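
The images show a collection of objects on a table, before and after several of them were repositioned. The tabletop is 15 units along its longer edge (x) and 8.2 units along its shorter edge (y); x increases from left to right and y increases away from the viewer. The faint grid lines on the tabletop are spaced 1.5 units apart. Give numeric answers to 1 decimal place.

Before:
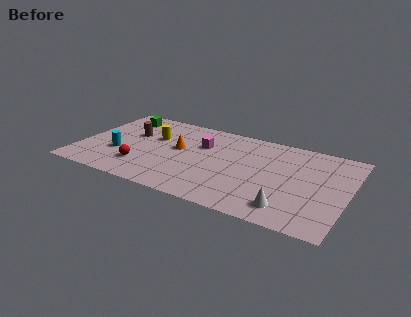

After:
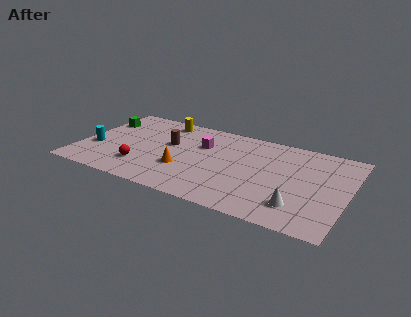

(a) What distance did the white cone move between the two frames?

0.6

The white cone was near (12.0, 1.5) before and (12.5, 1.9) after, so it travelled √(0.5² + 0.4²) ≈ 0.6 units.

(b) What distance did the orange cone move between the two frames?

1.9

From (5.5, 4.6) to (6.0, 2.8), the orange cone covered √(0.5² + 1.8²) ≈ 1.9 units.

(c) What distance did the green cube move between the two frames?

1.4

From (1.9, 6.7) to (0.8, 5.9), the green cube covered √(1.1² + 0.8²) ≈ 1.4 units.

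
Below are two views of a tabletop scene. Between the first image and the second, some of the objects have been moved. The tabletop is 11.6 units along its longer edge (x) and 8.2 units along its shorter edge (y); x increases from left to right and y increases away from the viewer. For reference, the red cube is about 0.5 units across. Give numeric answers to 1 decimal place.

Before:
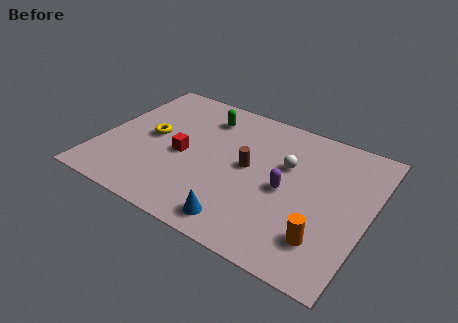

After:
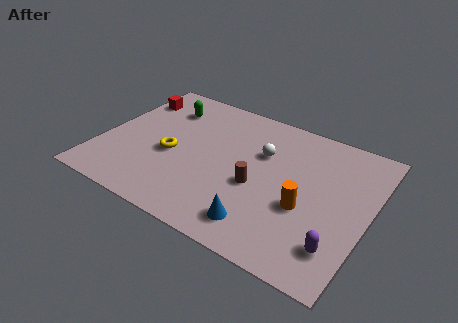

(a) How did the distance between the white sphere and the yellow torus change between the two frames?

-1.7

The distance was about 5.9 in the first image and 4.2 in the second, so they moved 1.7 units closer together.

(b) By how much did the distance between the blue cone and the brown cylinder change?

-1.1

Before: roughly 3.2 units apart; after: 2.1. That's 1.1 units closer together.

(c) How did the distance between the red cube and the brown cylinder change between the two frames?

+3.9

The distance was about 2.9 in the first image and 6.8 in the second, so they moved 3.9 units further apart.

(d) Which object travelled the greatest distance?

the red cube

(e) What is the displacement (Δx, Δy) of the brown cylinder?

(0.5, -0.9)

The brown cylinder started near (6.4, 4.3) and ended near (6.9, 3.4).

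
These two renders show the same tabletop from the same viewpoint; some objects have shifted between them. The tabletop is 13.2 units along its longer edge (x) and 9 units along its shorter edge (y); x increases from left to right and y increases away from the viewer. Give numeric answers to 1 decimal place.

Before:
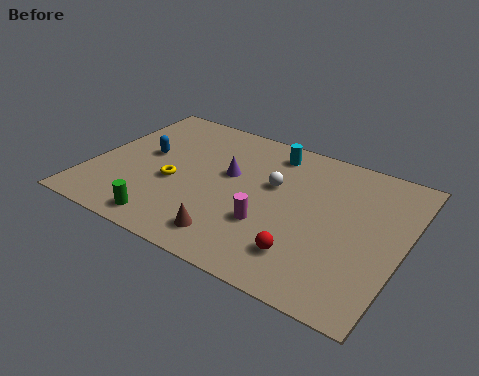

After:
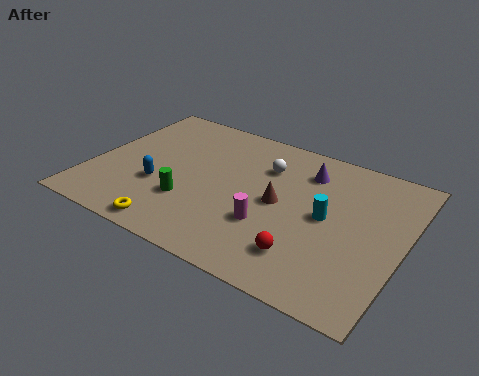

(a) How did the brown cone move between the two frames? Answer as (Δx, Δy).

(1.5, 3.0)

The brown cone started near (6.5, 1.5) and ended near (8.0, 4.5).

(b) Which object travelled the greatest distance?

the cyan cylinder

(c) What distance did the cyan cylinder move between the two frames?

4.1

The cyan cylinder was near (7.2, 7.6) before and (10.0, 4.6) after, so it travelled √(2.8² + 3.0²) ≈ 4.1 units.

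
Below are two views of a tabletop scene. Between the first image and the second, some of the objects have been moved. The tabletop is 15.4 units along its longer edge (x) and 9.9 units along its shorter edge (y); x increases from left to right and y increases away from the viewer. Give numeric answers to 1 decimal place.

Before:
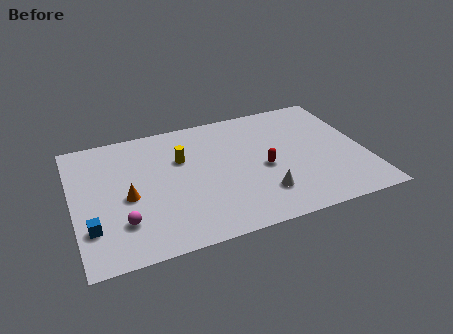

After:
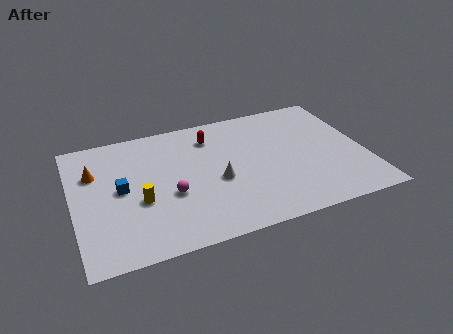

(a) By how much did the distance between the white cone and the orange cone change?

-0.4

They were about 7.2 units apart before and 6.8 after — 0.4 units closer together.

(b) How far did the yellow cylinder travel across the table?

3.5

From (5.8, 6.5) to (3.4, 3.9), the yellow cylinder covered √(2.4² + 2.6²) ≈ 3.5 units.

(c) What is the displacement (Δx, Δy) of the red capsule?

(-2.5, 3.4)

From the two frames, the red capsule sits at roughly (10.0, 4.4) before and (7.5, 7.8) after.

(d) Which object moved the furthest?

the red capsule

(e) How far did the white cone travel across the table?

2.8

The white cone was near (9.7, 2.4) before and (7.5, 4.2) after, so it travelled √(2.2² + 1.8²) ≈ 2.8 units.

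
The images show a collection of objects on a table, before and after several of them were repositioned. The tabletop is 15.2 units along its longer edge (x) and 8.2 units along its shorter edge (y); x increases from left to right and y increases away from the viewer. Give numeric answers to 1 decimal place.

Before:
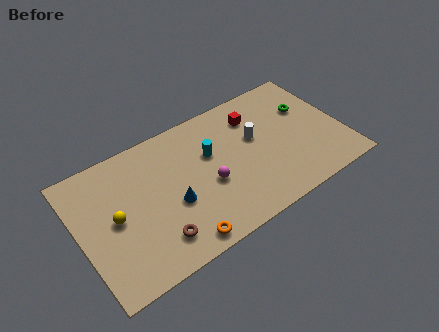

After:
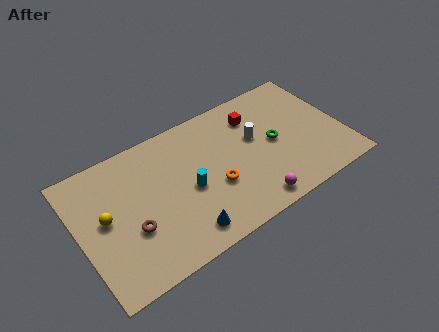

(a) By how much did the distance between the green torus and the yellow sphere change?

-1.8

Before: roughly 11.6 units apart; after: 9.8. That's 1.8 units closer together.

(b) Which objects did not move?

the red cube and the white cylinder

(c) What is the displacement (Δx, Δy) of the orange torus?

(2.4, 2.2)

From the two frames, the orange torus sits at roughly (5.2, 0.9) before and (7.6, 3.1) after.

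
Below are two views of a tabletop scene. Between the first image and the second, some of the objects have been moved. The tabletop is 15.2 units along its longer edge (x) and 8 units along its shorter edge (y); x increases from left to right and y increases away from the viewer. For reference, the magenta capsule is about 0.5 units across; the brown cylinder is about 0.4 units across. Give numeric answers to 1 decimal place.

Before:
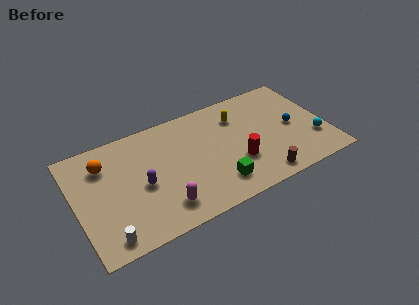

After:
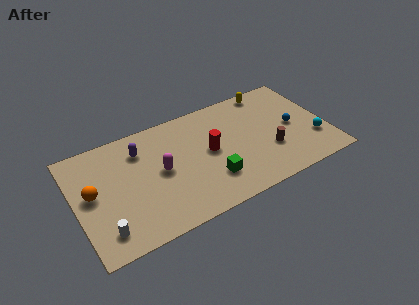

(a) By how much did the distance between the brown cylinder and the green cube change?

+1.0

They were about 2.7 units apart before and 3.7 after — 1.0 units further apart.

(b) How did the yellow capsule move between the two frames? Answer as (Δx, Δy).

(2.1, 1.2)

The yellow capsule was at about (10.1, 6.0) and moved to about (12.2, 7.2).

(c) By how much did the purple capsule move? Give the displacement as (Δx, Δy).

(0.2, 2.5)

From the two frames, the purple capsule sits at roughly (3.9, 3.6) before and (4.1, 6.1) after.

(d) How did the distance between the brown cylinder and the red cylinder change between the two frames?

+1.7

They were about 2.1 units apart before and 3.8 after — 1.7 units further apart.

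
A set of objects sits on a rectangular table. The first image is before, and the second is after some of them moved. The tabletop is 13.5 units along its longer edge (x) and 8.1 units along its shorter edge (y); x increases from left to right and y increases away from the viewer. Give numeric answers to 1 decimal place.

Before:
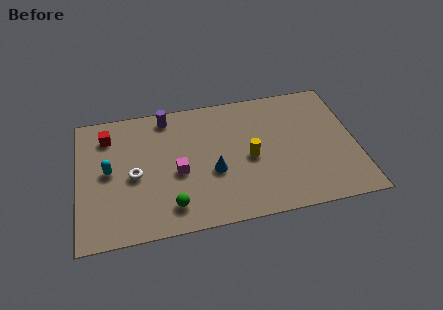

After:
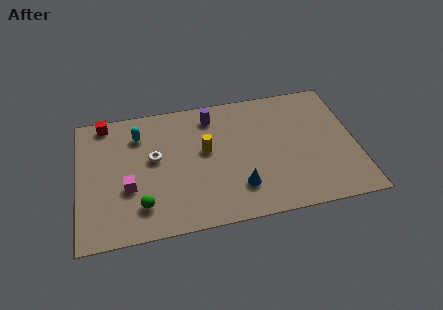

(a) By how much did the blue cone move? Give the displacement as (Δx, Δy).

(1.2, -1.2)

The blue cone was at about (6.5, 3.2) and moved to about (7.7, 2.0).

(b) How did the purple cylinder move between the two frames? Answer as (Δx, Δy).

(2.2, -0.4)

From the two frames, the purple cylinder sits at roughly (4.4, 7.1) before and (6.6, 6.7) after.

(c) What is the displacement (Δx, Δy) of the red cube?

(-0.1, 0.9)

The red cube was at about (1.5, 6.4) and moved to about (1.4, 7.3).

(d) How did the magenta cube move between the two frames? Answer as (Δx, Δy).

(-2.4, -0.5)

The magenta cube was at about (4.8, 3.5) and moved to about (2.4, 3.0).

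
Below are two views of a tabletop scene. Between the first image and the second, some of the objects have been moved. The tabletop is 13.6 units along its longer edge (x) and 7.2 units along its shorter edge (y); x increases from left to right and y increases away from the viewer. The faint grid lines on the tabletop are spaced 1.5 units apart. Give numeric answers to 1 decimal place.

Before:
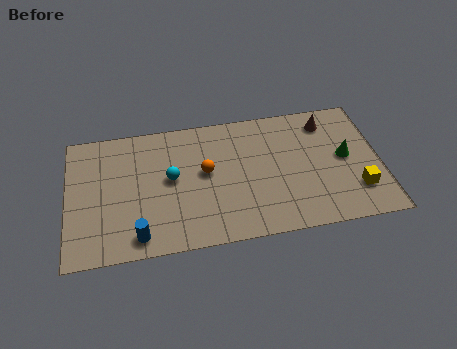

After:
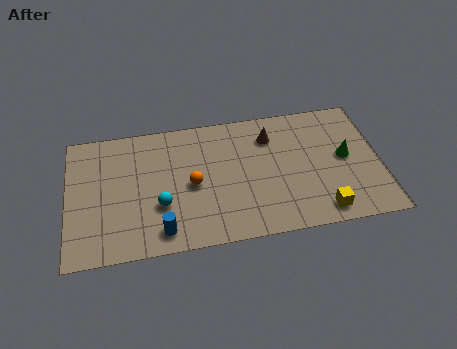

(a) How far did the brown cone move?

2.5

The brown cone was near (11.4, 5.9) before and (8.9, 5.5) after, so it travelled √(2.5² + 0.4²) ≈ 2.5 units.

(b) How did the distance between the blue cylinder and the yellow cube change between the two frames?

-2.6

Before: roughly 9.5 units apart; after: 6.9. That's 2.6 units closer together.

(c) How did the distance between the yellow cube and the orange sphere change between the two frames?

-0.8

The distance was about 6.8 in the first image and 6.0 in the second, so they moved 0.8 units closer together.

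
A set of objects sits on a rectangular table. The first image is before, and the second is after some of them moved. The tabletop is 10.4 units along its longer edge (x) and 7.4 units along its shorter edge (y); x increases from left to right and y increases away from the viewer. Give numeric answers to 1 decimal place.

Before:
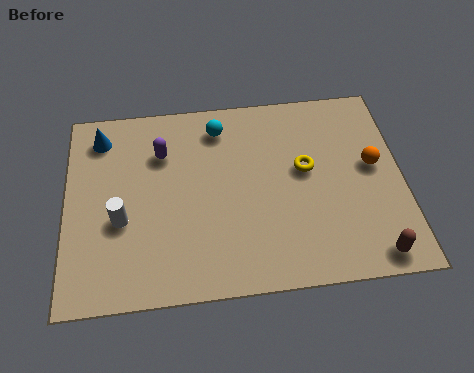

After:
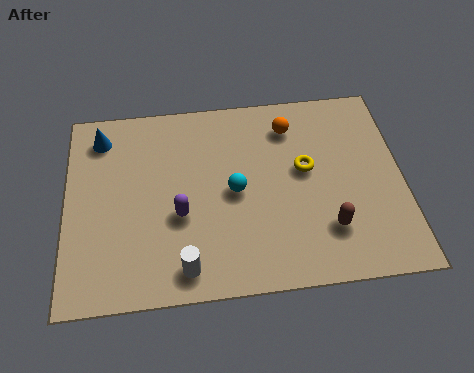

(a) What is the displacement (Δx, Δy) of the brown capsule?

(-1.3, 1.1)

From the two frames, the brown capsule sits at roughly (9.3, 0.8) before and (8.0, 1.9) after.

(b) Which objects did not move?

the yellow torus and the blue cone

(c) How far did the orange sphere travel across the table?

3.1

The orange sphere was near (9.5, 4.1) before and (7.0, 5.9) after, so it travelled √(2.5² + 1.8²) ≈ 3.1 units.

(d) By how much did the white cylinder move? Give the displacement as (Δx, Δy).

(1.9, -1.9)

The white cylinder started near (1.7, 2.9) and ended near (3.6, 1.0).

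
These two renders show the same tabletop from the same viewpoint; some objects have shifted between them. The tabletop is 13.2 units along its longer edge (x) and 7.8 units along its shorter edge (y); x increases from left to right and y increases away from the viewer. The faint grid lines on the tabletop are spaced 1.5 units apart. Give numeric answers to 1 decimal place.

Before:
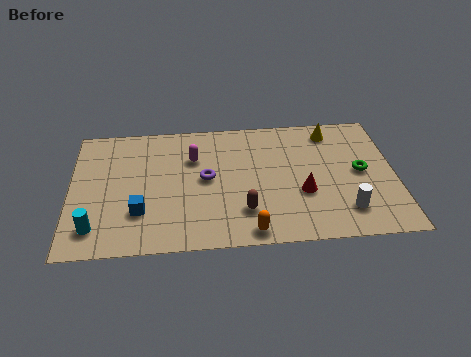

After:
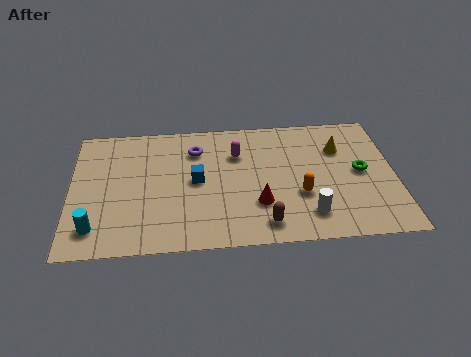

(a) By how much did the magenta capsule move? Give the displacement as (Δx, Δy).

(1.8, 0.1)

From the two frames, the magenta capsule sits at roughly (5.0, 5.4) before and (6.8, 5.5) after.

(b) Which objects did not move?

the cyan cylinder and the green torus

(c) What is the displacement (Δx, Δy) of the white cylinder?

(-1.5, -0.1)

From the two frames, the white cylinder sits at roughly (11.1, 1.7) before and (9.6, 1.6) after.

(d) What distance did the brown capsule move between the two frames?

1.1

From (7.0, 2.0) to (7.8, 1.2), the brown capsule covered √(0.8² + 0.8²) ≈ 1.1 units.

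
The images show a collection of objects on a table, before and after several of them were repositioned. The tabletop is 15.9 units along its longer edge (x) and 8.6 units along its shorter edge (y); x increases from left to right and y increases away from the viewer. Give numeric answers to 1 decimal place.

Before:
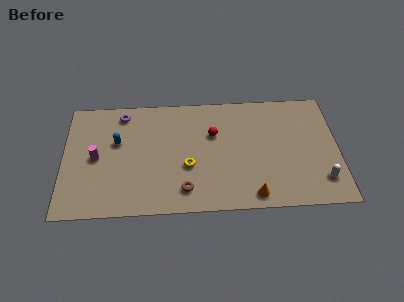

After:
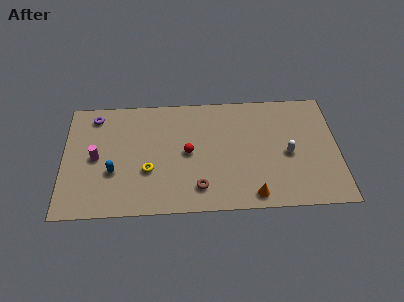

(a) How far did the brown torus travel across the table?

0.8

The brown torus was near (7.0, 1.6) before and (7.8, 1.7) after, so it travelled √(0.8² + 0.1²) ≈ 0.8 units.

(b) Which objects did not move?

the magenta cylinder and the orange cone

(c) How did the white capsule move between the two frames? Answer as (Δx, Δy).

(-1.9, 2.0)

The white capsule was at about (14.9, 1.9) and moved to about (13.0, 3.9).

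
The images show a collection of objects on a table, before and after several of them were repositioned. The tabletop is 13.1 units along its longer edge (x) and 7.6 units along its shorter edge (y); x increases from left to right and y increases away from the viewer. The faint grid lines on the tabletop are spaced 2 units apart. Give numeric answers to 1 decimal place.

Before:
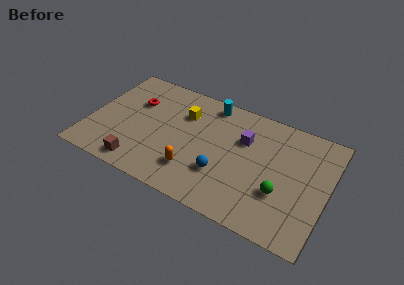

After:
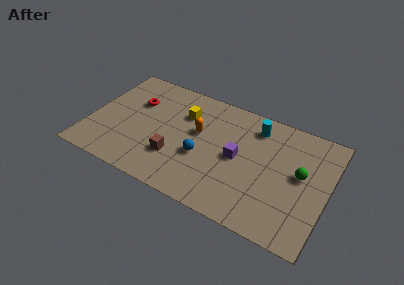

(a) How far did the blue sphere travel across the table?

1.3

The blue sphere moved from about (7.5, 2.4) to (6.3, 3.0), a distance of √(1.2² + 0.6²) ≈ 1.3.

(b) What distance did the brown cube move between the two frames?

2.2

The brown cube was near (3.1, 1.0) before and (4.9, 2.3) after, so it travelled √(1.8² + 1.3²) ≈ 2.2 units.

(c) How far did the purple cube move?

1.3

The purple cube moved from about (8.4, 5.1) to (8.2, 3.8), a distance of √(0.2² + 1.3²) ≈ 1.3.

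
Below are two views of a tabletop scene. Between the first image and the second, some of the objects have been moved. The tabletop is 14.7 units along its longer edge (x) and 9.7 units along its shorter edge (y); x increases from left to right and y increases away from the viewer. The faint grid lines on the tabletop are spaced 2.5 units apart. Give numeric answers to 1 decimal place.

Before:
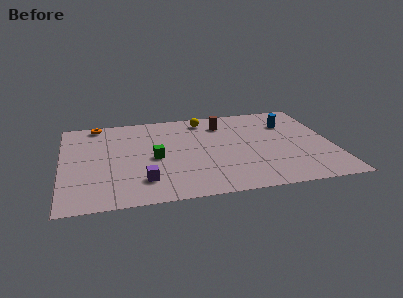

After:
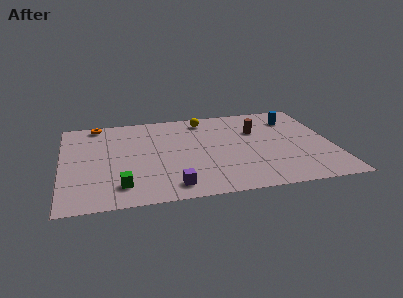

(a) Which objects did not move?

the yellow sphere and the orange torus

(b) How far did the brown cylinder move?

2.1

From (8.9, 7.6) to (10.7, 6.5), the brown cylinder covered √(1.8² + 1.1²) ≈ 2.1 units.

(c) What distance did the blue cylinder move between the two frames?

0.6

The blue cylinder was near (12.5, 7.0) before and (12.8, 7.5) after, so it travelled √(0.3² + 0.5²) ≈ 0.6 units.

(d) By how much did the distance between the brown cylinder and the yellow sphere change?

+2.1

Before: roughly 1.2 units apart; after: 3.3. That's 2.1 units further apart.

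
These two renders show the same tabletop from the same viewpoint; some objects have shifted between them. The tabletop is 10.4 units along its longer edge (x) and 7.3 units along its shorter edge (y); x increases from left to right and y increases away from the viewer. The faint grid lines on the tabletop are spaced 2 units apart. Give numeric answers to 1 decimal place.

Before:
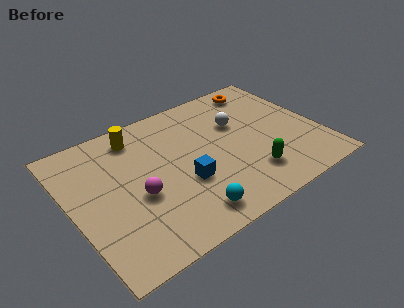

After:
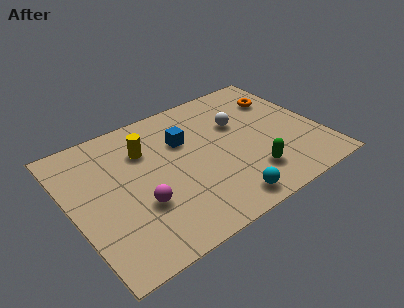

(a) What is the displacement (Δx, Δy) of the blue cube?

(0.4, 2.2)

The blue cube started near (4.5, 2.7) and ended near (4.9, 4.9).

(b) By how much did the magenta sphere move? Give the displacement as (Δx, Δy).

(0.0, -0.5)

The magenta sphere was at about (2.6, 3.0) and moved to about (2.6, 2.5).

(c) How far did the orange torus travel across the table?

1.2

The orange torus moved from about (8.6, 6.3) to (9.2, 5.3), a distance of √(0.6² + 1.0²) ≈ 1.2.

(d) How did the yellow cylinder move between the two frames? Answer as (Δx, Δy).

(0.2, -0.9)

The yellow cylinder was at about (3.1, 6.1) and moved to about (3.3, 5.2).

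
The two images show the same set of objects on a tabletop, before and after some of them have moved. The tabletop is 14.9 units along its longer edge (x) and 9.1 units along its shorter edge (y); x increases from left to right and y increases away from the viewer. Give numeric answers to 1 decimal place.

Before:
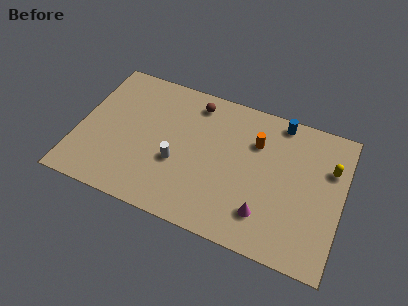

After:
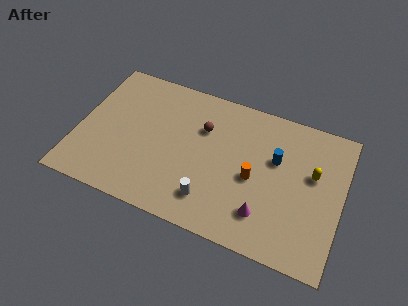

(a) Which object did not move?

the magenta cone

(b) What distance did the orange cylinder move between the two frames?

2.3

From (9.9, 6.4) to (10.0, 4.1), the orange cylinder covered √(0.1² + 2.3²) ≈ 2.3 units.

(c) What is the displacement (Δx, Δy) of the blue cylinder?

(0.0, -2.5)

The blue cylinder was at about (11.1, 8.2) and moved to about (11.1, 5.7).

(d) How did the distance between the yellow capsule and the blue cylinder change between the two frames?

-1.5

Before: roughly 3.6 units apart; after: 2.1. That's 1.5 units closer together.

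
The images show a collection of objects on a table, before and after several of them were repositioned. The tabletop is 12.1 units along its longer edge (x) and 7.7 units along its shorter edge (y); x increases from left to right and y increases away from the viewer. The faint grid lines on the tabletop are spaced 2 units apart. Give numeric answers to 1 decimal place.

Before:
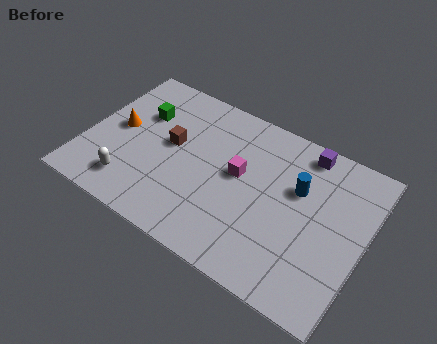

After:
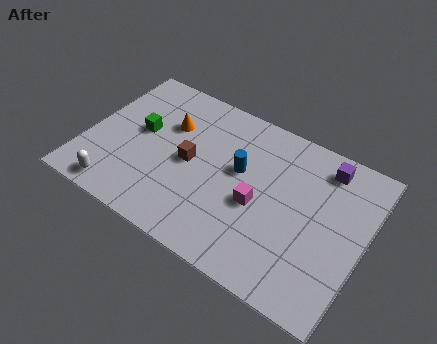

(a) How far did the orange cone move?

2.3

The orange cone moved from about (1.3, 4.0) to (3.3, 5.2), a distance of √(2.0² + 1.2²) ≈ 2.3.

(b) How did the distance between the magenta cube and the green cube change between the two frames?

+0.9

Before: roughly 4.6 units apart; after: 5.5. That's 0.9 units further apart.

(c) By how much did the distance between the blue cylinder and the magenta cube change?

-1.0

They were about 2.6 units apart before and 1.6 after — 1.0 units closer together.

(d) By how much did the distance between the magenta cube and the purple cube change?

+0.5

The distance was about 3.5 in the first image and 4.0 in the second, so they moved 0.5 units further apart.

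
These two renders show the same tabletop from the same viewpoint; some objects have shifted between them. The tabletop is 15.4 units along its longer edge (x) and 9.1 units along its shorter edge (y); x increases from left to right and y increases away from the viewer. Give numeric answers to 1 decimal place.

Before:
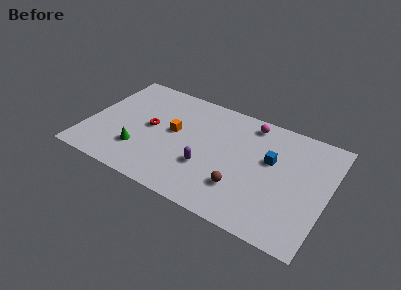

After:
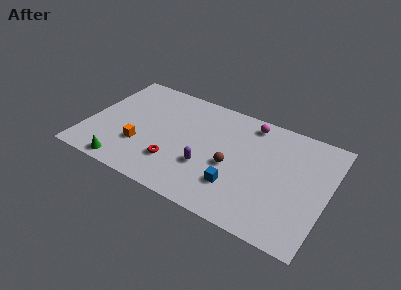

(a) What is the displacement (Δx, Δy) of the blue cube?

(-1.8, -3.0)

The blue cube started near (11.7, 5.5) and ended near (9.9, 2.5).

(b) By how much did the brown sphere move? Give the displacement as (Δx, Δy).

(-0.8, 1.4)

From the two frames, the brown sphere sits at roughly (10.2, 2.5) before and (9.4, 3.9) after.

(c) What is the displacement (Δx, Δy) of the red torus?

(1.9, -2.2)

The red torus was at about (4.0, 4.7) and moved to about (5.9, 2.5).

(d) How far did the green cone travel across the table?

1.7

The green cone was near (3.6, 2.5) before and (2.9, 0.9) after, so it travelled √(0.7² + 1.6²) ≈ 1.7 units.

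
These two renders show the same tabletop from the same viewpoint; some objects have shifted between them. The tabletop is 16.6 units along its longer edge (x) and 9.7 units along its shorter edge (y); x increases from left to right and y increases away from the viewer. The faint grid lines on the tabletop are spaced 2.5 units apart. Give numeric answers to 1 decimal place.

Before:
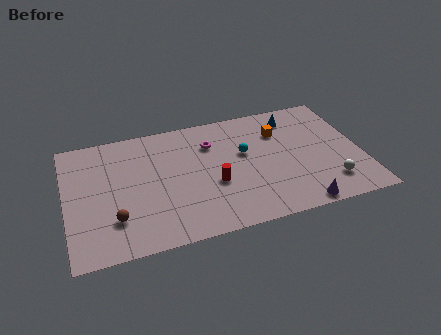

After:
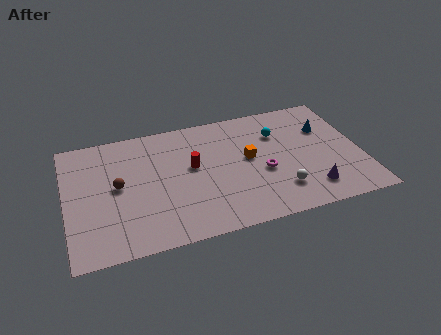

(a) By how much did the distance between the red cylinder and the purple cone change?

+1.9

The distance was about 5.4 in the first image and 7.3 in the second, so they moved 1.9 units further apart.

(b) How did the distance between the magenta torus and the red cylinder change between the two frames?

+0.9

The distance was about 3.3 in the first image and 4.2 in the second, so they moved 0.9 units further apart.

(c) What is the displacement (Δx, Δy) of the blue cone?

(1.7, -1.4)

The blue cone started near (13.1, 8.0) and ended near (14.8, 6.6).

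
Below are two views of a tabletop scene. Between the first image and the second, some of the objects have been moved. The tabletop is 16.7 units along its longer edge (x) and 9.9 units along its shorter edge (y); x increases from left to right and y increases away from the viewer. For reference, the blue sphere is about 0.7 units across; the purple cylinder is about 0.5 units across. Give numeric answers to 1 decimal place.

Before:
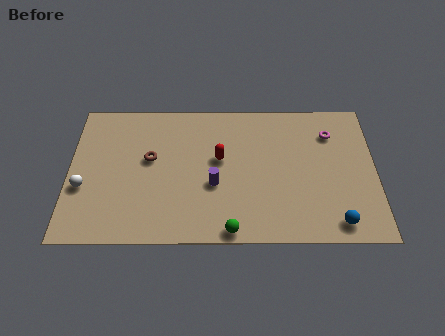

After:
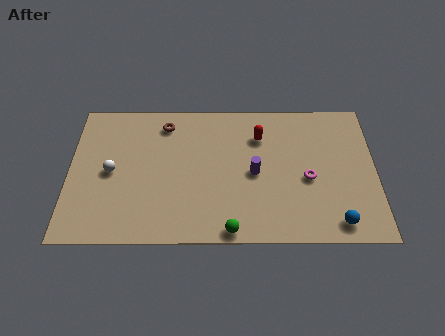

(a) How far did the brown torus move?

2.6

The brown torus was near (4.4, 5.7) before and (5.2, 8.2) after, so it travelled √(0.8² + 2.5²) ≈ 2.6 units.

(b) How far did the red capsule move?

2.7

The red capsule moved from about (8.2, 5.7) to (10.4, 7.3), a distance of √(2.2² + 1.6²) ≈ 2.7.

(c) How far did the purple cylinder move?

2.3

From (7.9, 3.9) to (10.1, 4.7), the purple cylinder covered √(2.2² + 0.8²) ≈ 2.3 units.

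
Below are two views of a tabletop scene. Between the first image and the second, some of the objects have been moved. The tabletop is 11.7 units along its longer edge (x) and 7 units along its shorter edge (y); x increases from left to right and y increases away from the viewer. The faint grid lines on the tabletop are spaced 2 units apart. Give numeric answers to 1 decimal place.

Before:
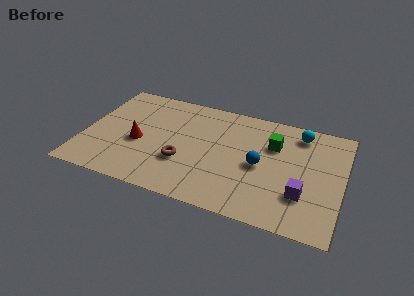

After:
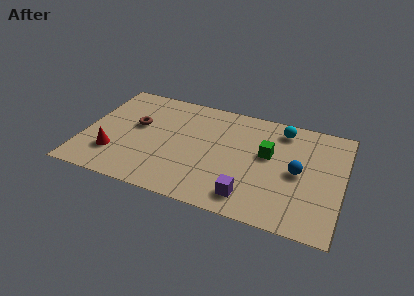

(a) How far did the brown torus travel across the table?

2.9

The brown torus moved from about (4.6, 2.4) to (2.3, 4.1), a distance of √(2.3² + 1.7²) ≈ 2.9.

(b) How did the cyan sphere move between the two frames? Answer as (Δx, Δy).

(-0.8, 0.0)

From the two frames, the cyan sphere sits at roughly (9.6, 5.9) before and (8.8, 5.9) after.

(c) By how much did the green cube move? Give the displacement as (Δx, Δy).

(-0.2, -0.7)

The green cube started near (8.5, 4.8) and ended near (8.3, 4.1).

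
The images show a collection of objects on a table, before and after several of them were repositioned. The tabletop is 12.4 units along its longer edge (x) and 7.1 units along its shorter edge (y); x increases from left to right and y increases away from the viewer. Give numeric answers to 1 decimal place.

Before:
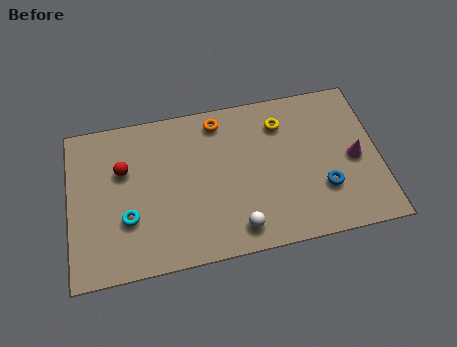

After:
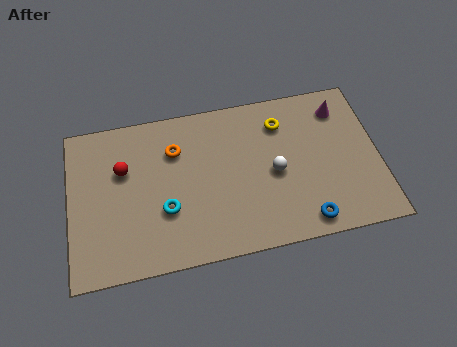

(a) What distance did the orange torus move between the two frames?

2.1

The orange torus moved from about (6.1, 6.1) to (4.3, 5.1), a distance of √(1.8² + 1.0²) ≈ 2.1.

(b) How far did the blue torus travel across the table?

1.5

The blue torus moved from about (10.1, 2.2) to (9.3, 0.9), a distance of √(0.8² + 1.3²) ≈ 1.5.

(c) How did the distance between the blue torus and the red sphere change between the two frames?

-0.3

Before: roughly 8.3 units apart; after: 8.0. That's 0.3 units closer together.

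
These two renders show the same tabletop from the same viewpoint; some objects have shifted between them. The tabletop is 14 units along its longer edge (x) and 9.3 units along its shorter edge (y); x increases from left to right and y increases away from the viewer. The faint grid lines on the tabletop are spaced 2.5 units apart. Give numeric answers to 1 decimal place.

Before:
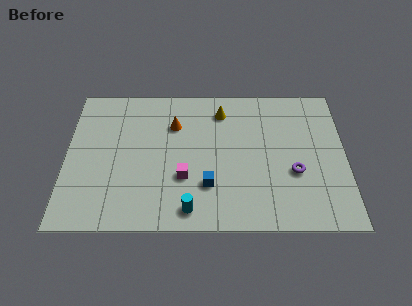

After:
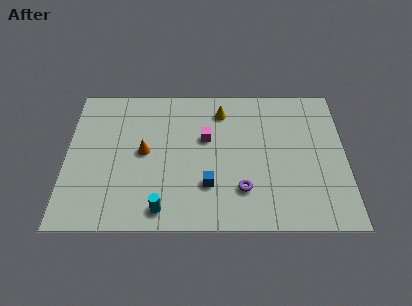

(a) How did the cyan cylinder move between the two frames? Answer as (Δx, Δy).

(-1.4, 0.0)

The cyan cylinder was at about (6.2, 1.2) and moved to about (4.8, 1.2).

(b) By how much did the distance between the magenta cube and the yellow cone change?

-2.7

Before: roughly 4.7 units apart; after: 2.0. That's 2.7 units closer together.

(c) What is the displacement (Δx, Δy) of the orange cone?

(-1.5, -1.8)

From the two frames, the orange cone sits at roughly (5.4, 6.6) before and (3.9, 4.8) after.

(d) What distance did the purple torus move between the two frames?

2.8

The purple torus was near (11.4, 3.5) before and (8.8, 2.4) after, so it travelled √(2.6² + 1.1²) ≈ 2.8 units.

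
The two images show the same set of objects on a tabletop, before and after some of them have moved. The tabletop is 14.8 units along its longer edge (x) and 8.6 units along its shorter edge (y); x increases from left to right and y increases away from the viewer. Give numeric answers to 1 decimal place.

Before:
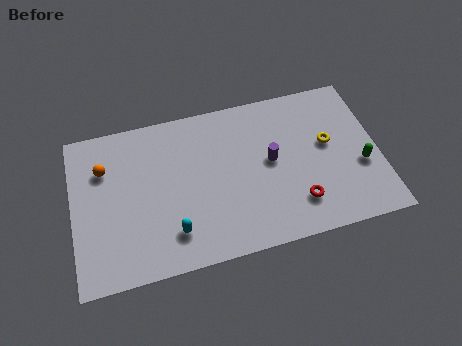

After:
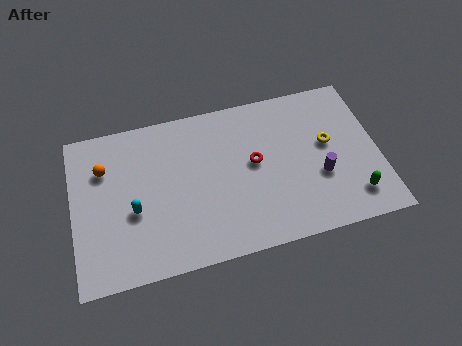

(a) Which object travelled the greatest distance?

the red torus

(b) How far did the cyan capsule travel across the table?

2.4

The cyan capsule was near (4.7, 1.9) before and (2.9, 3.5) after, so it travelled √(1.8² + 1.6²) ≈ 2.4 units.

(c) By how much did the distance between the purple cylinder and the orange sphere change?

+2.6

The distance was about 8.1 in the first image and 10.7 in the second, so they moved 2.6 units further apart.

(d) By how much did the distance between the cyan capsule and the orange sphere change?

-2.3

The distance was about 5.2 in the first image and 2.9 in the second, so they moved 2.3 units closer together.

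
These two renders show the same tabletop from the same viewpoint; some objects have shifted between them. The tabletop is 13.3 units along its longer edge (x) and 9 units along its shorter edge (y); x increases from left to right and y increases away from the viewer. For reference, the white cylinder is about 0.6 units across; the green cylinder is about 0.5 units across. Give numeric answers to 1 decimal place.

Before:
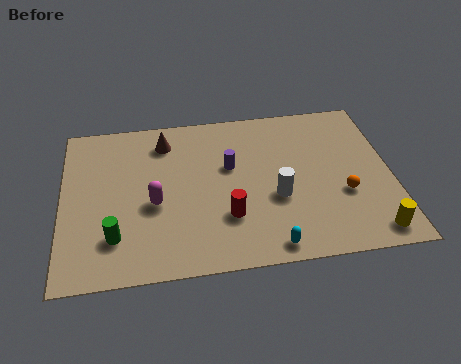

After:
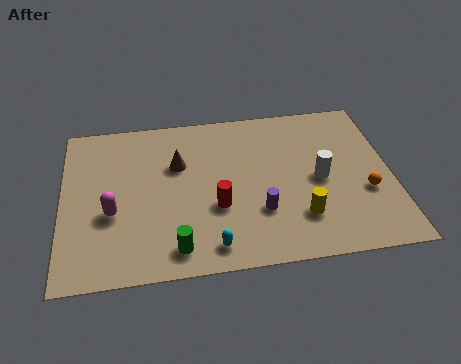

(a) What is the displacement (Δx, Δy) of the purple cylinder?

(1.1, -2.7)

From the two frames, the purple cylinder sits at roughly (6.8, 5.5) before and (7.9, 2.8) after.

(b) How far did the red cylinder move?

0.7

The red cylinder was near (6.6, 2.7) before and (6.2, 3.3) after, so it travelled √(0.4² + 0.6²) ≈ 0.7 units.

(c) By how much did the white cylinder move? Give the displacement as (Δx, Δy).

(1.8, 0.8)

The white cylinder was at about (8.6, 3.5) and moved to about (10.4, 4.3).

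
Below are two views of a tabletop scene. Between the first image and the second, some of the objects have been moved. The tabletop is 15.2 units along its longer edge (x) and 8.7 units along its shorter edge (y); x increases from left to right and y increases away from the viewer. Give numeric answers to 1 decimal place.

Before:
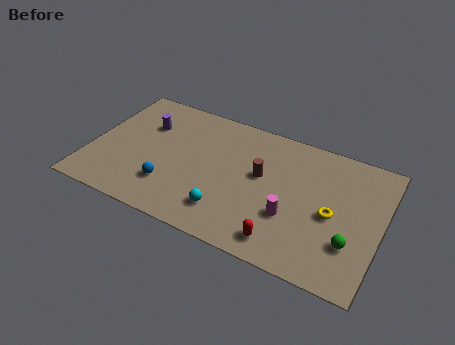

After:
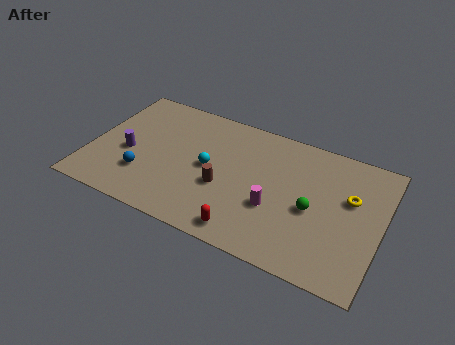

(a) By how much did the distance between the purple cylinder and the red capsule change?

-2.1

The distance was about 9.2 in the first image and 7.1 in the second, so they moved 2.1 units closer together.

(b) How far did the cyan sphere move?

2.8

The cyan sphere moved from about (7.5, 1.9) to (6.2, 4.4), a distance of √(1.3² + 2.5²) ≈ 2.8.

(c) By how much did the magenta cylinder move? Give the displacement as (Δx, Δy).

(-0.9, 0.2)

The magenta cylinder was at about (10.7, 3.0) and moved to about (9.8, 3.2).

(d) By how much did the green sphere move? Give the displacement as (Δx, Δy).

(-2.1, 1.3)

The green sphere was at about (13.8, 2.6) and moved to about (11.7, 3.9).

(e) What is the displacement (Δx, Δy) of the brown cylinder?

(-1.8, -1.6)

The brown cylinder was at about (8.9, 5.0) and moved to about (7.1, 3.4).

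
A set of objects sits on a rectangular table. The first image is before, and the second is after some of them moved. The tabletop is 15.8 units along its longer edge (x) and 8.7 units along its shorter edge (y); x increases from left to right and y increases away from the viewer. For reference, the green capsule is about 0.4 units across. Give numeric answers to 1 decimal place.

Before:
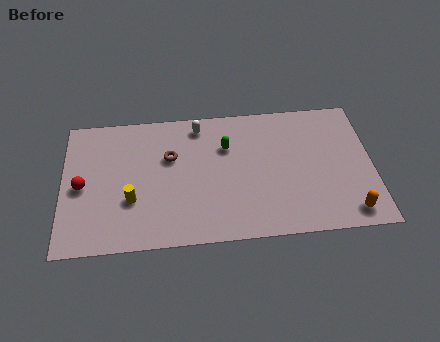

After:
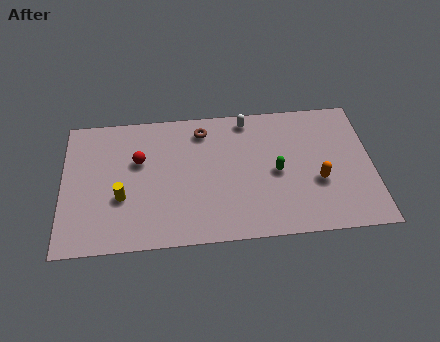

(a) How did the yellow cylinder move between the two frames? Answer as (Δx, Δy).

(-0.5, 0.2)

From the two frames, the yellow cylinder sits at roughly (3.5, 3.0) before and (3.0, 3.2) after.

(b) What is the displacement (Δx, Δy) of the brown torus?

(1.7, 1.6)

From the two frames, the brown torus sits at roughly (5.5, 5.6) before and (7.2, 7.2) after.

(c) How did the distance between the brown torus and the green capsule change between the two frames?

+1.9

They were about 2.9 units apart before and 4.8 after — 1.9 units further apart.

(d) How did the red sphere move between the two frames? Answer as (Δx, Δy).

(2.9, 1.4)

The red sphere started near (1.0, 4.1) and ended near (3.9, 5.5).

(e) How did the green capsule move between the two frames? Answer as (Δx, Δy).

(2.5, -1.9)

The green capsule started near (8.4, 6.0) and ended near (10.9, 4.1).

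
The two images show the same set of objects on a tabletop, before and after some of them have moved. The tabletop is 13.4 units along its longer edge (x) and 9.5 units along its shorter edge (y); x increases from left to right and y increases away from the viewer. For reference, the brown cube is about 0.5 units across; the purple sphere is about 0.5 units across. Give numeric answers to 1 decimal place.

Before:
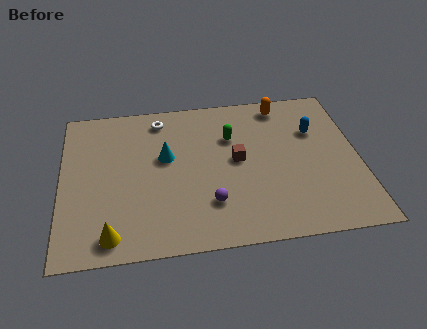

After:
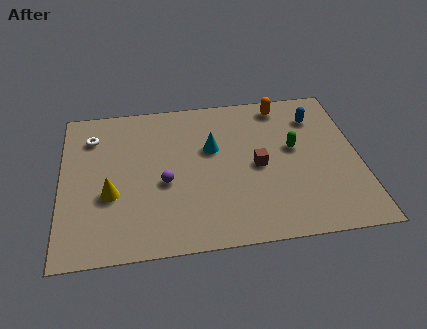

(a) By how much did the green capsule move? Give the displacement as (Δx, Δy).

(2.8, -1.1)

The green capsule was at about (7.7, 6.5) and moved to about (10.5, 5.4).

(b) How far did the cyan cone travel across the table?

2.1

The cyan cone moved from about (4.7, 5.6) to (6.8, 5.9), a distance of √(2.1² + 0.3²) ≈ 2.1.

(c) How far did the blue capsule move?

0.9

From (11.5, 6.4) to (11.6, 7.3), the blue capsule covered √(0.1² + 0.9²) ≈ 0.9 units.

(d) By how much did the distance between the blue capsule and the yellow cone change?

-0.6

They were about 10.7 units apart before and 10.1 after — 0.6 units closer together.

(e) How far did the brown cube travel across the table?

1.0

The brown cube was near (7.9, 5.0) before and (8.8, 4.5) after, so it travelled √(0.9² + 0.5²) ≈ 1.0 units.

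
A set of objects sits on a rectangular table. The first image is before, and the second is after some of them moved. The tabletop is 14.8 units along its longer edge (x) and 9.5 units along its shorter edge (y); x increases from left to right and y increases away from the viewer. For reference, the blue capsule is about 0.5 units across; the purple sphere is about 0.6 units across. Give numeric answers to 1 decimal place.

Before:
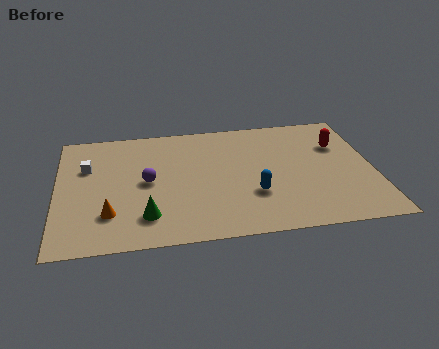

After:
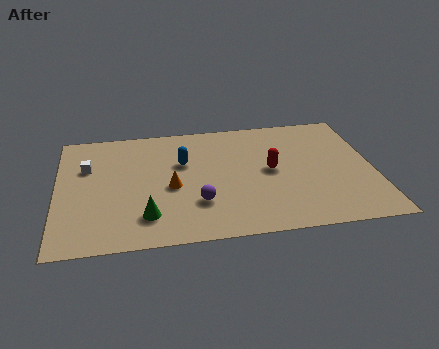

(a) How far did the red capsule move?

3.7

From (13.3, 6.5) to (10.0, 4.9), the red capsule covered √(3.3² + 1.6²) ≈ 3.7 units.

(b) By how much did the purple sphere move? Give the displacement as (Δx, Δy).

(2.3, -2.0)

The purple sphere was at about (4.2, 4.8) and moved to about (6.5, 2.8).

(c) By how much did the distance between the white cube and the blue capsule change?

-3.8

Before: roughly 8.3 units apart; after: 4.5. That's 3.8 units closer together.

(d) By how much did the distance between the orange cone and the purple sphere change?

-1.1

Before: roughly 2.9 units apart; after: 1.8. That's 1.1 units closer together.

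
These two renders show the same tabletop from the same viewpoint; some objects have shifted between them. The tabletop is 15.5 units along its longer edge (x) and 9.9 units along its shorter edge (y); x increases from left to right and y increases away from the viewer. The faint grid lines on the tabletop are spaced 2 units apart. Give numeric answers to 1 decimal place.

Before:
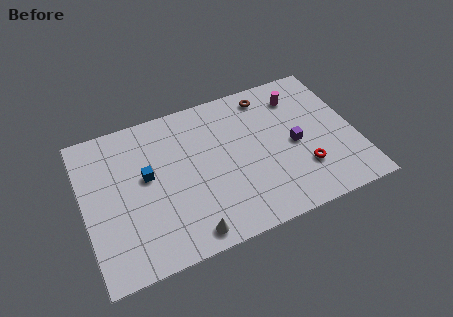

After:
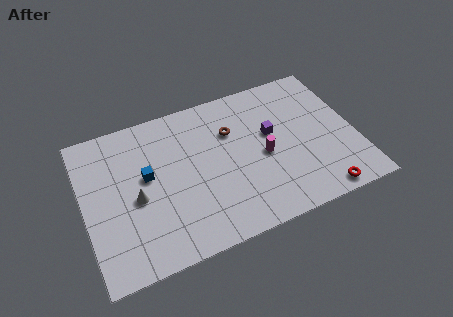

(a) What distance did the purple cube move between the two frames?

1.7

The purple cube was near (12.0, 4.6) before and (10.8, 5.8) after, so it travelled √(1.2² + 1.2²) ≈ 1.7 units.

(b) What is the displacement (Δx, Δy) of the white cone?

(-2.6, 3.3)

From the two frames, the white cone sits at roughly (5.5, 1.1) before and (2.9, 4.4) after.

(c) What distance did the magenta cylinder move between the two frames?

4.1

The magenta cylinder moved from about (12.6, 7.8) to (10.2, 4.5), a distance of √(2.4² + 3.3²) ≈ 4.1.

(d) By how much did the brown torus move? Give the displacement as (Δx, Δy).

(-2.3, -1.7)

From the two frames, the brown torus sits at roughly (10.9, 8.5) before and (8.6, 6.8) after.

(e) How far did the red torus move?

2.0

The red torus moved from about (12.3, 2.8) to (13.0, 0.9), a distance of √(0.7² + 1.9²) ≈ 2.0.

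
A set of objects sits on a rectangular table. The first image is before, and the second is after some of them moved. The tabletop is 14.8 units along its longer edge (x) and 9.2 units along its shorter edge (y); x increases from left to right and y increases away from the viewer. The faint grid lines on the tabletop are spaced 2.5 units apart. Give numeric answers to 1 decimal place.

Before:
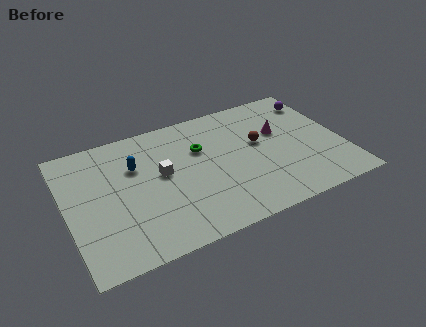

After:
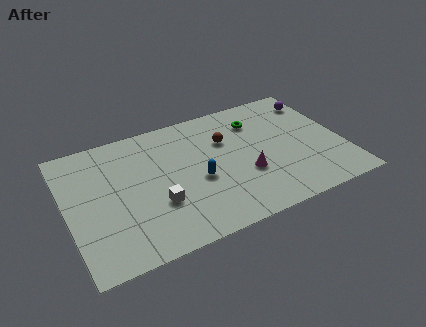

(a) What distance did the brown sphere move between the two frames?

1.9

The brown sphere moved from about (10.4, 5.3) to (8.7, 6.2), a distance of √(1.7² + 0.9²) ≈ 1.9.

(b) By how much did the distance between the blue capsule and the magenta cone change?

-5.2

Before: roughly 7.8 units apart; after: 2.6. That's 5.2 units closer together.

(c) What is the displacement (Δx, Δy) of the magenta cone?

(-2.2, -2.4)

The magenta cone started near (11.6, 5.7) and ended near (9.4, 3.3).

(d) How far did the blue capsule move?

3.9

The blue capsule moved from about (3.8, 6.2) to (6.9, 3.9), a distance of √(3.1² + 2.3²) ≈ 3.9.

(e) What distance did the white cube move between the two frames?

2.1

The white cube moved from about (5.1, 5.1) to (4.6, 3.1), a distance of √(0.5² + 2.0²) ≈ 2.1.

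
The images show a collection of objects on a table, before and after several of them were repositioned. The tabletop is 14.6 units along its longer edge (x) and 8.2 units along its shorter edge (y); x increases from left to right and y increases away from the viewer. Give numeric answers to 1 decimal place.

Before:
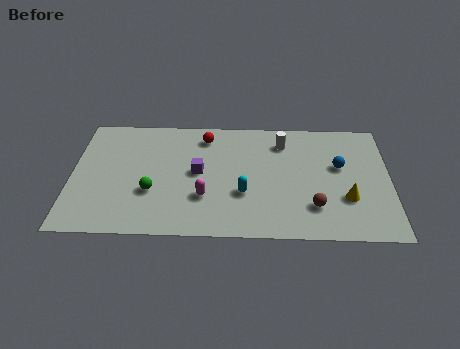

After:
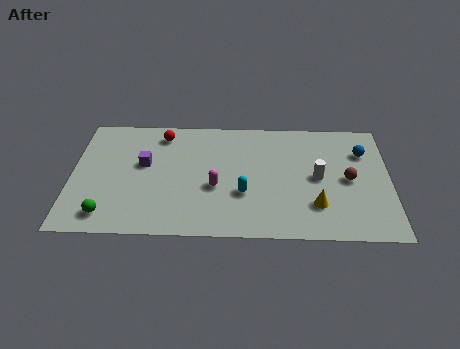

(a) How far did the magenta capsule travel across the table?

0.9

The magenta capsule was near (6.1, 2.6) before and (6.6, 3.3) after, so it travelled √(0.5² + 0.7²) ≈ 0.9 units.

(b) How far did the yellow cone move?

1.5

From (12.6, 2.7) to (11.2, 2.2), the yellow cone covered √(1.4² + 0.5²) ≈ 1.5 units.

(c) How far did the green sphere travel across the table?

2.6

From (3.7, 2.9) to (1.7, 1.3), the green sphere covered √(2.0² + 1.6²) ≈ 2.6 units.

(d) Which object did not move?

the cyan capsule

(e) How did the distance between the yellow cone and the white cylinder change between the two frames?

-2.9

They were about 4.8 units apart before and 1.9 after — 2.9 units closer together.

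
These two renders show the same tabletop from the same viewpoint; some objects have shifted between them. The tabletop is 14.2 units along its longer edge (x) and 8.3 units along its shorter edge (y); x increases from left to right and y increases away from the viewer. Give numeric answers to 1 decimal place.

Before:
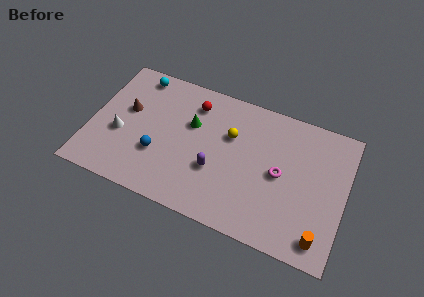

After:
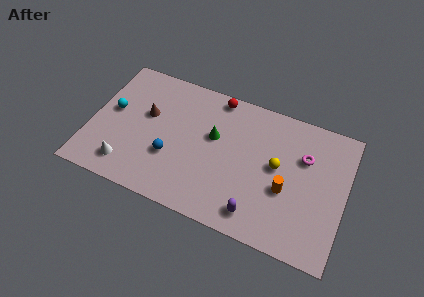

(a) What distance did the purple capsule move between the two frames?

3.0

From (7.1, 3.0) to (9.6, 1.3), the purple capsule covered √(2.5² + 1.7²) ≈ 3.0 units.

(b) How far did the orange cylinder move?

3.0

From (13.1, 1.2) to (11.0, 3.3), the orange cylinder covered √(2.1² + 2.1²) ≈ 3.0 units.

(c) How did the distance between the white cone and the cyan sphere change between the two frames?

-0.7

Before: roughly 4.0 units apart; after: 3.3. That's 0.7 units closer together.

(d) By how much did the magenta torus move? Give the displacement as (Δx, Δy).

(1.2, 1.5)

From the two frames, the magenta torus sits at roughly (10.6, 4.1) before and (11.8, 5.6) after.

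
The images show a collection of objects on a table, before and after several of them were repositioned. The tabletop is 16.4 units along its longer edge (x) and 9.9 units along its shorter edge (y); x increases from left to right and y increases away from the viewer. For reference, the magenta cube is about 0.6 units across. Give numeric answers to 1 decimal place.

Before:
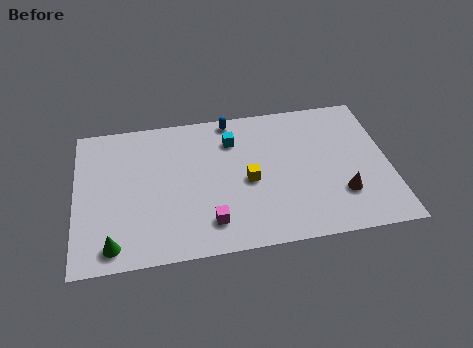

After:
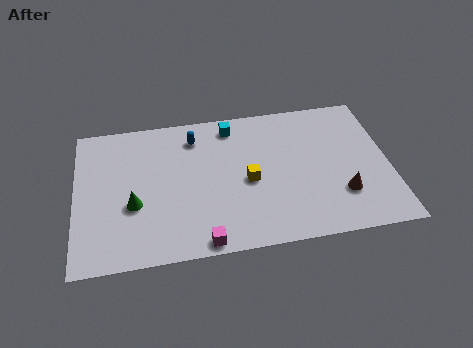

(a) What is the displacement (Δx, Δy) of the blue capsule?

(-2.0, -1.0)

The blue capsule was at about (8.3, 9.0) and moved to about (6.3, 8.0).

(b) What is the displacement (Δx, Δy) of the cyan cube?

(0.0, 1.0)

From the two frames, the cyan cube sits at roughly (8.3, 7.5) before and (8.3, 8.5) after.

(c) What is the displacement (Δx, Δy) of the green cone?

(1.1, 2.5)

From the two frames, the green cone sits at roughly (1.9, 1.3) before and (3.0, 3.8) after.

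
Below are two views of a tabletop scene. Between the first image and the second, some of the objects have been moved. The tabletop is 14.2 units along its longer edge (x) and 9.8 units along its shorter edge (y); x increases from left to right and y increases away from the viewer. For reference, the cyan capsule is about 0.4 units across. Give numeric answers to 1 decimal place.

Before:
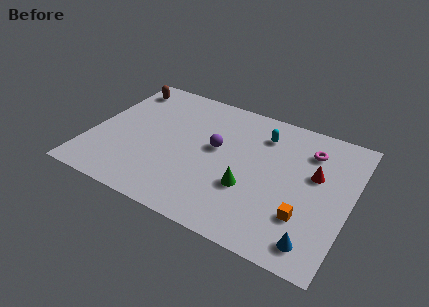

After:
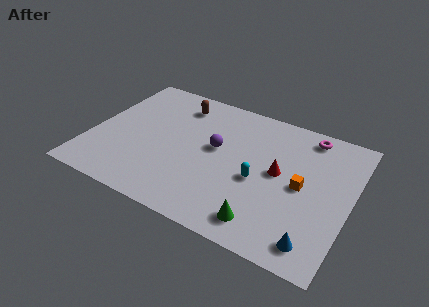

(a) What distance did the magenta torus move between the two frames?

1.1

From (11.7, 7.5) to (11.5, 8.6), the magenta torus covered √(0.2² + 1.1²) ≈ 1.1 units.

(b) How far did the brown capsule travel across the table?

3.2

From (1.1, 8.2) to (4.3, 8.0), the brown capsule covered √(3.2² + 0.2²) ≈ 3.2 units.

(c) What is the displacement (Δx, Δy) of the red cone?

(-1.9, -0.7)

The red cone started near (12.2, 5.9) and ended near (10.3, 5.2).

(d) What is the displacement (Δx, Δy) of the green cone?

(1.1, -1.9)

The green cone was at about (8.9, 3.4) and moved to about (10.0, 1.5).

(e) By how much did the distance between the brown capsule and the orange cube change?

-4.2

They were about 12.2 units apart before and 8.0 after — 4.2 units closer together.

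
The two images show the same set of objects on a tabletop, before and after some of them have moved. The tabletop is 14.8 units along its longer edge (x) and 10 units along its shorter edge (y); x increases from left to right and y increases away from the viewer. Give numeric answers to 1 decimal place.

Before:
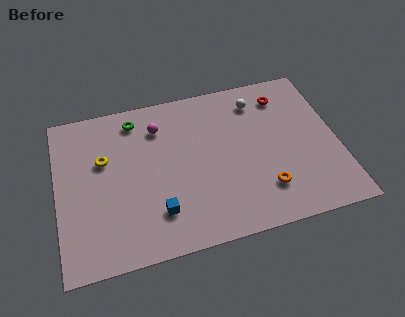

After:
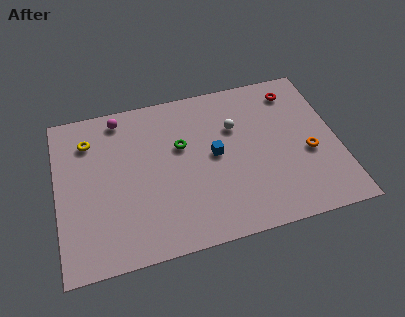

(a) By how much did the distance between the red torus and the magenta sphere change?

+2.6

Before: roughly 6.7 units apart; after: 9.3. That's 2.6 units further apart.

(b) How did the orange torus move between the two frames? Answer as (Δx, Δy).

(2.5, 1.7)

The orange torus was at about (10.7, 2.4) and moved to about (13.2, 4.1).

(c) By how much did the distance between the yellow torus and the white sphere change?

-0.7

They were about 8.5 units apart before and 7.8 after — 0.7 units closer together.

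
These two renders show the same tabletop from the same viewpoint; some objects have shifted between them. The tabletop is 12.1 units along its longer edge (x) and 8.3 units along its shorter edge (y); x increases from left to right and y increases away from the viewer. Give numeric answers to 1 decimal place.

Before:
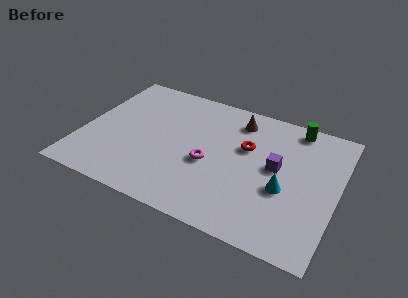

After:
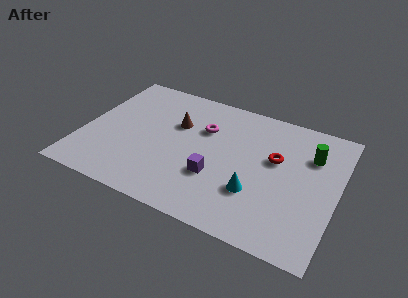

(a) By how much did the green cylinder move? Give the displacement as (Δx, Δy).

(0.9, -1.5)

The green cylinder was at about (9.8, 7.4) and moved to about (10.7, 5.9).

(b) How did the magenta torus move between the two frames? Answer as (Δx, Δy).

(-0.5, 2.1)

From the two frames, the magenta torus sits at roughly (6.1, 3.5) before and (5.6, 5.6) after.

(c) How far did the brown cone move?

3.1

The brown cone moved from about (7.1, 6.8) to (4.3, 5.4), a distance of √(2.8² + 1.4²) ≈ 3.1.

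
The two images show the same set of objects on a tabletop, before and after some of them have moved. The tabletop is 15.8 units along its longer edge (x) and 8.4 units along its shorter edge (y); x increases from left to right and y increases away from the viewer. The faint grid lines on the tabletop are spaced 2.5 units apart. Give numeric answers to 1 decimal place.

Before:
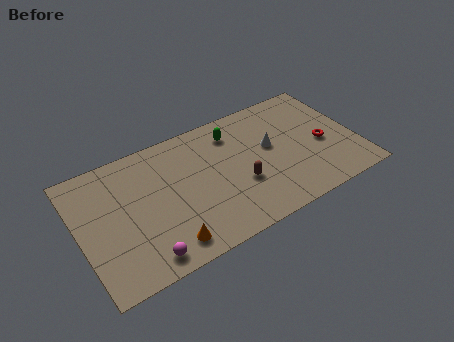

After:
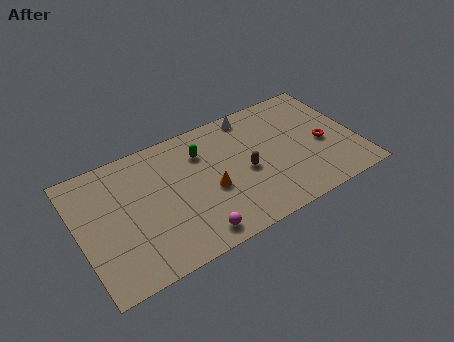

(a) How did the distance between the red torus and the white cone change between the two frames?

+2.1

The distance was about 3.1 in the first image and 5.2 in the second, so they moved 2.1 units further apart.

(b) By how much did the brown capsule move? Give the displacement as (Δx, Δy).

(0.4, 0.7)

The brown capsule was at about (9.0, 3.1) and moved to about (9.4, 3.8).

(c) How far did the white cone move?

2.8

The white cone was near (11.0, 4.8) before and (10.3, 7.5) after, so it travelled √(0.7² + 2.7²) ≈ 2.8 units.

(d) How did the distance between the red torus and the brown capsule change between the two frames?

-0.4

They were about 4.9 units apart before and 4.5 after — 0.4 units closer together.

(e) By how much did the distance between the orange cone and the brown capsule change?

-2.7

The distance was about 4.8 in the first image and 2.1 in the second, so they moved 2.7 units closer together.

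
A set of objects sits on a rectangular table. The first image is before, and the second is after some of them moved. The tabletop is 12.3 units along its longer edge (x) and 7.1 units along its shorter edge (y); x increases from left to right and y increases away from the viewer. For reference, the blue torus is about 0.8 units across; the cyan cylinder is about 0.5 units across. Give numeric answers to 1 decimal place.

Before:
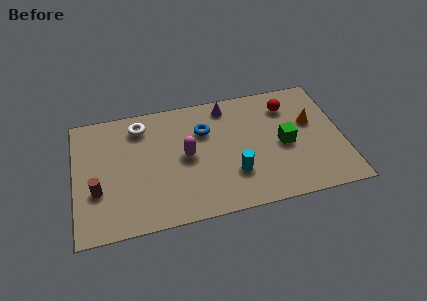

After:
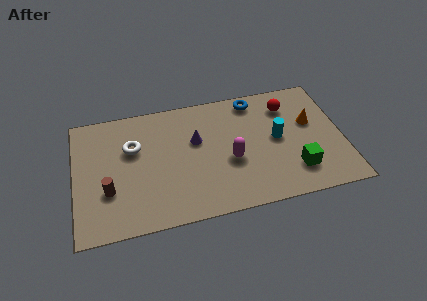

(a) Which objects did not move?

the orange cone and the red sphere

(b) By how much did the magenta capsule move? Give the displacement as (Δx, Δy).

(2.0, -0.7)

The magenta capsule started near (5.1, 3.6) and ended near (7.1, 2.9).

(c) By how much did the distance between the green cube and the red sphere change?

+1.6

The distance was about 2.2 in the first image and 3.8 in the second, so they moved 1.6 units further apart.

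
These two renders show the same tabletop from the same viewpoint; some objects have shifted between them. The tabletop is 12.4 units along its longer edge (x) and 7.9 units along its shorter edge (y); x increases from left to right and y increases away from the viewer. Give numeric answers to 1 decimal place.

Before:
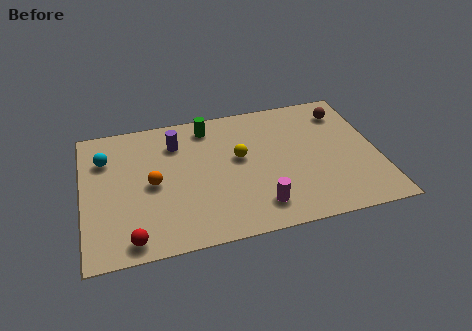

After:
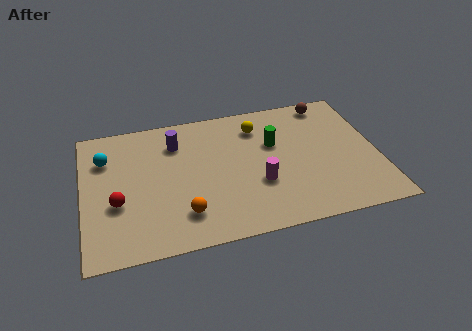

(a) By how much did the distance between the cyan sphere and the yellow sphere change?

+0.8

They were about 5.7 units apart before and 6.5 after — 0.8 units further apart.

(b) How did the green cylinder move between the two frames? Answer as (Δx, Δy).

(2.7, -1.7)

The green cylinder was at about (5.4, 6.7) and moved to about (8.1, 5.0).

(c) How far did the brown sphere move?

0.9

The brown sphere moved from about (11.2, 6.3) to (10.6, 7.0), a distance of √(0.6² + 0.7²) ≈ 0.9.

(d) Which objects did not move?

the cyan sphere and the purple cylinder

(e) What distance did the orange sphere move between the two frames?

2.3

The orange sphere moved from about (2.9, 3.8) to (4.1, 1.8), a distance of √(1.2² + 2.0²) ≈ 2.3.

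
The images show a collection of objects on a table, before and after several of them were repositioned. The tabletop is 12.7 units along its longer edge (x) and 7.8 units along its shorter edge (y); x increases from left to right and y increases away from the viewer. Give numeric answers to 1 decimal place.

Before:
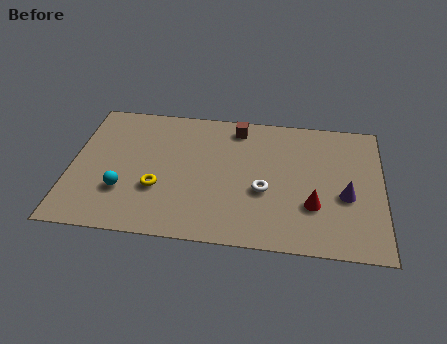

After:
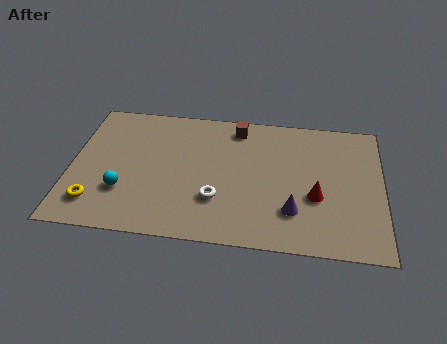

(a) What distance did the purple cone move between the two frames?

2.4

From (11.2, 3.2) to (9.1, 2.1), the purple cone covered √(2.1² + 1.1²) ≈ 2.4 units.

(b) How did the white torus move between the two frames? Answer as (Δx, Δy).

(-1.9, -0.7)

The white torus was at about (7.9, 3.1) and moved to about (6.0, 2.4).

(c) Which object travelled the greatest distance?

the yellow torus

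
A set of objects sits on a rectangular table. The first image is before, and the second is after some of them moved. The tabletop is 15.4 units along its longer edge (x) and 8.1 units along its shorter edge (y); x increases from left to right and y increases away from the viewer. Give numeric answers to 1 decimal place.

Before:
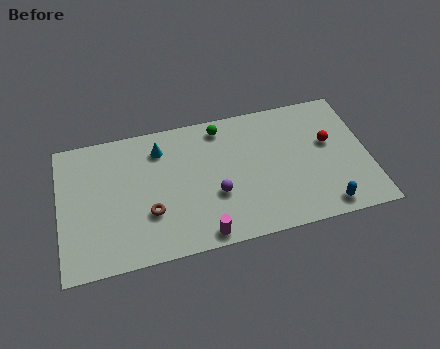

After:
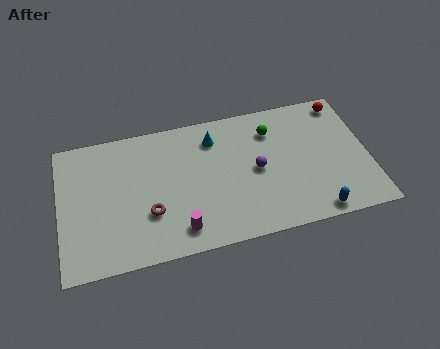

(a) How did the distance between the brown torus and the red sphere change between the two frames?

+1.6

The distance was about 9.3 in the first image and 10.9 in the second, so they moved 1.6 units further apart.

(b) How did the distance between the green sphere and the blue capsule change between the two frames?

-2.0

The distance was about 7.7 in the first image and 5.7 in the second, so they moved 2.0 units closer together.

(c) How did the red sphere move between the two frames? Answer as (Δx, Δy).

(0.9, 2.3)

The red sphere was at about (13.5, 4.8) and moved to about (14.4, 7.1).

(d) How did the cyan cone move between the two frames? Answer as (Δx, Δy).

(2.7, 0.0)

From the two frames, the cyan cone sits at roughly (5.1, 6.4) before and (7.8, 6.4) after.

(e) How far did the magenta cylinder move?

1.3

The magenta cylinder was near (6.9, 0.8) before and (5.8, 1.4) after, so it travelled √(1.1² + 0.6²) ≈ 1.3 units.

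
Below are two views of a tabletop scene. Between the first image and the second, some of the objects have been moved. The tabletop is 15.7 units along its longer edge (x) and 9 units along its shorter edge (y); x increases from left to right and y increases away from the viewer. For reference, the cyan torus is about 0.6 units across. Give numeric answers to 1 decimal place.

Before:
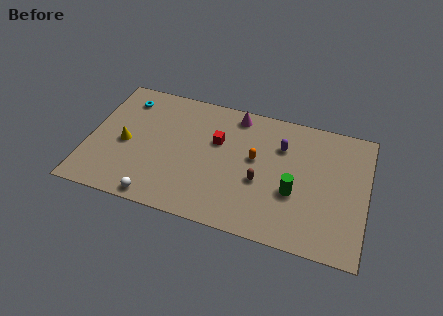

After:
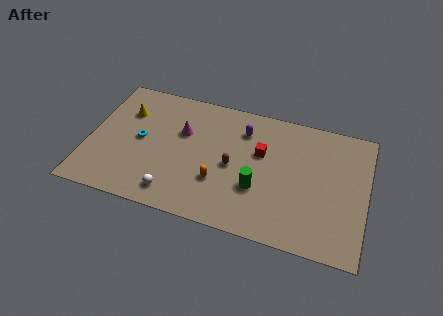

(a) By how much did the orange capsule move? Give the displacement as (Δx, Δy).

(-1.9, -2.2)

The orange capsule was at about (9.4, 5.1) and moved to about (7.5, 2.9).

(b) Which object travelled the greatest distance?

the magenta cone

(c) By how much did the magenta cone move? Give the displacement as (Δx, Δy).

(-2.9, -2.1)

The magenta cone was at about (8.1, 7.9) and moved to about (5.2, 5.8).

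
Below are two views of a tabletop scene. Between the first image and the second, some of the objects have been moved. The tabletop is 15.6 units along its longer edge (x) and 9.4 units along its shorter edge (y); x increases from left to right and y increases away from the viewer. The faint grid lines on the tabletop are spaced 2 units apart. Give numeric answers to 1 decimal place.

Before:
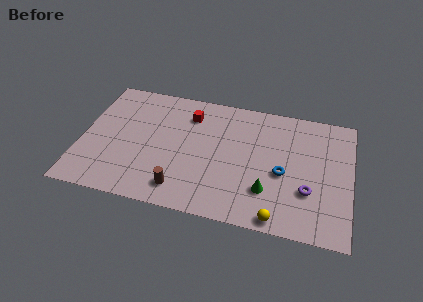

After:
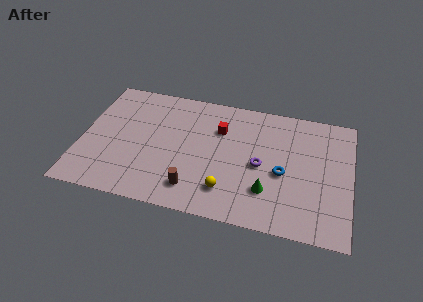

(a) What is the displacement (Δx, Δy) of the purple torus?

(-2.8, 1.3)

The purple torus started near (13.2, 3.1) and ended near (10.4, 4.4).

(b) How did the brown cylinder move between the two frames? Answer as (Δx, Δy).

(0.7, 0.2)

The brown cylinder started near (6.0, 1.6) and ended near (6.7, 1.8).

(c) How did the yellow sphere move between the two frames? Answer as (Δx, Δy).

(-3.0, 1.3)

The yellow sphere was at about (11.6, 0.8) and moved to about (8.6, 2.1).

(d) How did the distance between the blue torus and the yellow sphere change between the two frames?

+0.4

They were about 3.3 units apart before and 3.7 after — 0.4 units further apart.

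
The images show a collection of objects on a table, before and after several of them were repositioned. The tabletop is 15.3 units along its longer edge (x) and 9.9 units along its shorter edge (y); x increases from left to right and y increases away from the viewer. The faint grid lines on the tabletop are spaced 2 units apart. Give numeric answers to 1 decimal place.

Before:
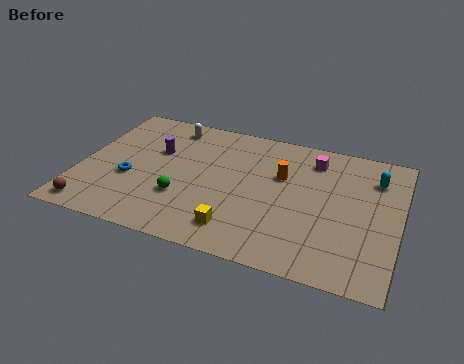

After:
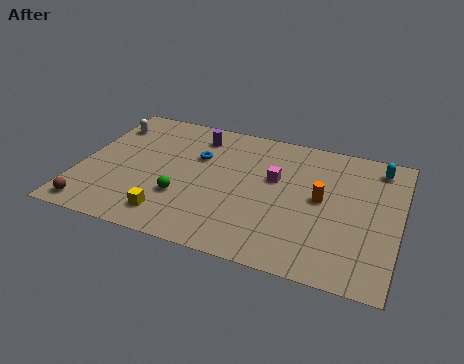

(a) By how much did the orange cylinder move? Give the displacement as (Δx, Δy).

(2.0, -1.1)

From the two frames, the orange cylinder sits at roughly (9.6, 6.3) before and (11.6, 5.2) after.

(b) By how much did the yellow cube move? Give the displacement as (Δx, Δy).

(-3.2, -0.1)

The yellow cube started near (7.9, 1.8) and ended near (4.7, 1.7).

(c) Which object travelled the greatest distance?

the blue torus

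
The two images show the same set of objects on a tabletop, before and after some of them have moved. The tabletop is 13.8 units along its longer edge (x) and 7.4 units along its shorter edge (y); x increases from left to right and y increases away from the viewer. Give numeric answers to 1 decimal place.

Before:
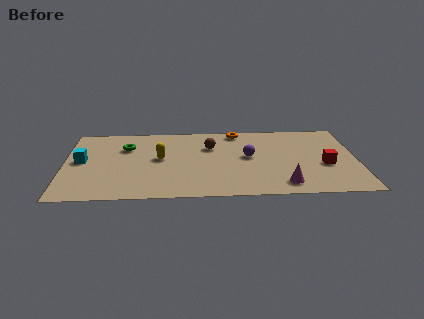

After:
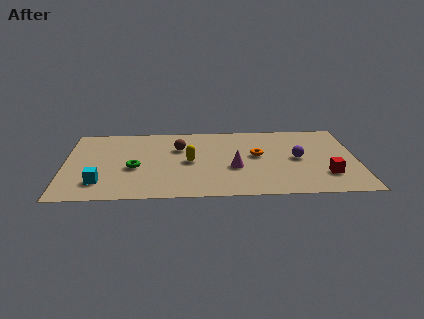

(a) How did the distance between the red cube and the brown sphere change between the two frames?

+1.7

Before: roughly 5.8 units apart; after: 7.5. That's 1.7 units further apart.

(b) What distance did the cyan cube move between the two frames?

2.4

The cyan cube moved from about (0.8, 3.9) to (1.7, 1.7), a distance of √(0.9² + 2.2²) ≈ 2.4.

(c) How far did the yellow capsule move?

1.5

From (4.5, 4.0) to (5.9, 3.6), the yellow capsule covered √(1.4² + 0.4²) ≈ 1.5 units.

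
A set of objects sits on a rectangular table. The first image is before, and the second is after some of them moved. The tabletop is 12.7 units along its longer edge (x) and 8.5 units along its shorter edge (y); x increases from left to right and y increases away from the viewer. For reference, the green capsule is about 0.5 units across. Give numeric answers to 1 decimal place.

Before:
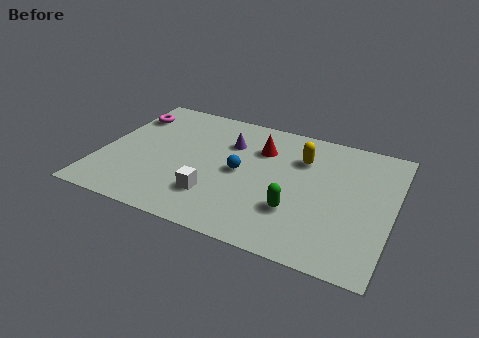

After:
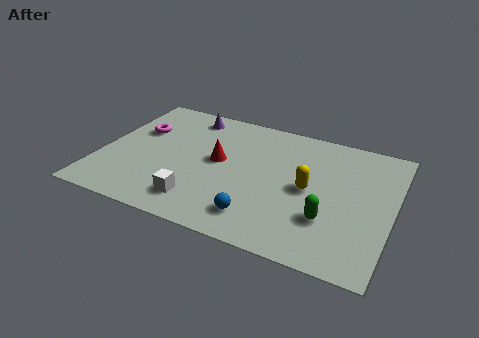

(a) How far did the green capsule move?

1.4

The green capsule was near (8.7, 2.6) before and (10.1, 2.6) after, so it travelled √(1.4² + 0.0²) ≈ 1.4 units.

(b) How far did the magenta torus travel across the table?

1.2

The magenta torus moved from about (0.8, 6.5) to (1.4, 5.5), a distance of √(0.6² + 1.0²) ≈ 1.2.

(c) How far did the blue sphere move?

2.8

From (6.1, 4.2) to (7.2, 1.6), the blue sphere covered √(1.1² + 2.6²) ≈ 2.8 units.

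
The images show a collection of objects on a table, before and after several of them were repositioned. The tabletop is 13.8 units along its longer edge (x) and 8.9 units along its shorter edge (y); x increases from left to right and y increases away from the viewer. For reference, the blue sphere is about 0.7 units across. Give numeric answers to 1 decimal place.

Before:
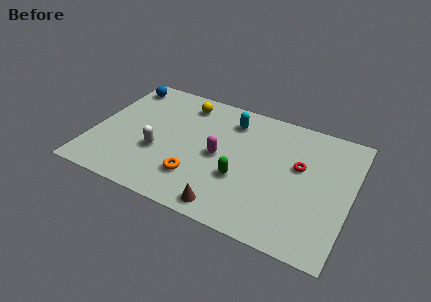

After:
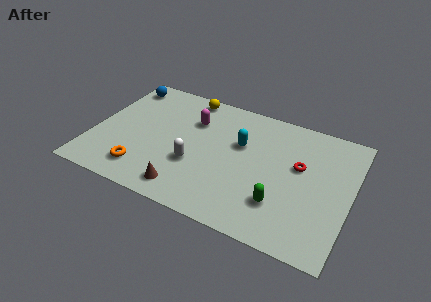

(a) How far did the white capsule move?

2.0

From (3.6, 3.3) to (5.6, 3.2), the white capsule covered √(2.0² + 0.1²) ≈ 2.0 units.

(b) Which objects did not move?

the blue sphere and the red torus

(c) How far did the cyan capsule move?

1.7

The cyan capsule moved from about (7.1, 7.1) to (7.8, 5.6), a distance of √(0.7² + 1.5²) ≈ 1.7.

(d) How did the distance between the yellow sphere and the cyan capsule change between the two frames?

+1.4

The distance was about 2.6 in the first image and 4.0 in the second, so they moved 1.4 units further apart.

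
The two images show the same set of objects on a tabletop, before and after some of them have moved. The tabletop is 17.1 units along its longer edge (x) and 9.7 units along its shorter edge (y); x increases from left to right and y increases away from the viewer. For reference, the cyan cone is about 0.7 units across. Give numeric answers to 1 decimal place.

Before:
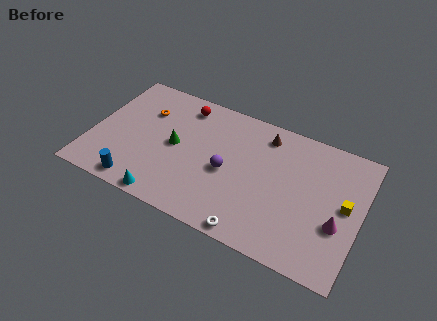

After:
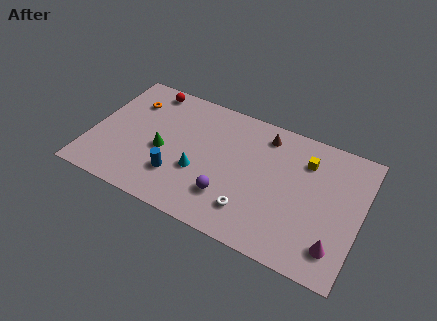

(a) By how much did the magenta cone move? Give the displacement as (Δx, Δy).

(0.0, -1.6)

The magenta cone was at about (15.8, 3.6) and moved to about (15.8, 2.0).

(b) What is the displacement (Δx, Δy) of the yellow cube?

(-2.7, 2.2)

The yellow cube started near (16.1, 5.1) and ended near (13.4, 7.3).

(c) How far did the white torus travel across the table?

1.4

The white torus moved from about (10.8, 0.8) to (10.5, 2.2), a distance of √(0.3² + 1.4²) ≈ 1.4.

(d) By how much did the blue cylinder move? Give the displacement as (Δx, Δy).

(2.3, 1.6)

The blue cylinder was at about (3.4, 1.1) and moved to about (5.7, 2.7).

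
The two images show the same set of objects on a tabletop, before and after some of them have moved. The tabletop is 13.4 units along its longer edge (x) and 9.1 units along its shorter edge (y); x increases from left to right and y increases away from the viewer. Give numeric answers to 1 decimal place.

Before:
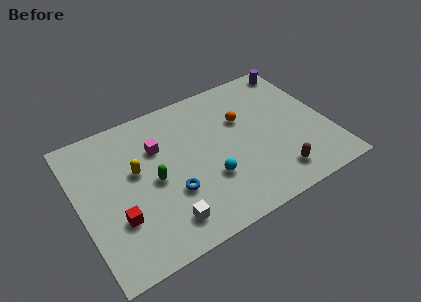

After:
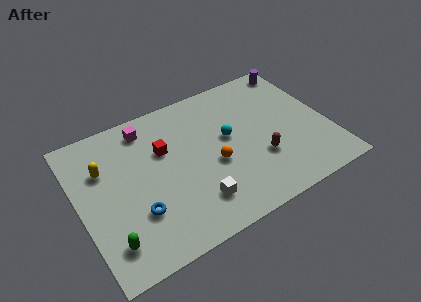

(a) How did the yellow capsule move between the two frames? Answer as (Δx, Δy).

(-1.6, 0.9)

From the two frames, the yellow capsule sits at roughly (3.1, 5.3) before and (1.5, 6.2) after.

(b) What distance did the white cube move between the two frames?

1.7

The white cube was near (4.1, 1.6) before and (5.8, 2.0) after, so it travelled √(1.7² + 0.4²) ≈ 1.7 units.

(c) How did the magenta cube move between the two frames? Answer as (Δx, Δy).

(-0.4, 1.5)

From the two frames, the magenta cube sits at roughly (4.4, 6.2) before and (4.0, 7.7) after.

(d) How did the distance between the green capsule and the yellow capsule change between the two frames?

+3.1

They were about 1.3 units apart before and 4.4 after — 3.1 units further apart.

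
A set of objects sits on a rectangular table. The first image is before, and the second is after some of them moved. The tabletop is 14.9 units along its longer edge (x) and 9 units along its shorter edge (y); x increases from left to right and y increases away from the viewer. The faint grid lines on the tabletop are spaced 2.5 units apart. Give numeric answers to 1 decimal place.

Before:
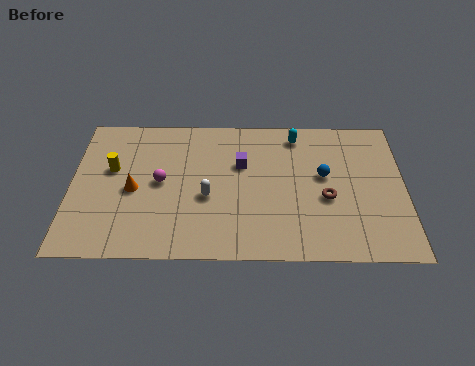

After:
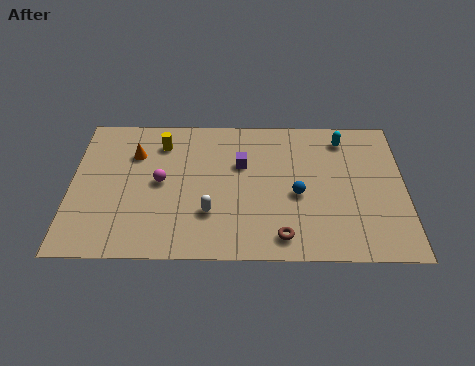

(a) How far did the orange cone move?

2.3

The orange cone was near (2.8, 4.1) before and (2.8, 6.4) after, so it travelled √(0.0² + 2.3²) ≈ 2.3 units.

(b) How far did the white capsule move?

1.0

The white capsule moved from about (6.1, 3.7) to (6.2, 2.7), a distance of √(0.1² + 1.0²) ≈ 1.0.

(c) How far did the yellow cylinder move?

2.8

The yellow cylinder moved from about (1.8, 5.4) to (4.0, 7.1), a distance of √(2.2² + 1.7²) ≈ 2.8.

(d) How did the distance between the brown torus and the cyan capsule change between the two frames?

+2.6

They were about 4.2 units apart before and 6.8 after — 2.6 units further apart.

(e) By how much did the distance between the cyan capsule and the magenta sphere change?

+1.9

Before: roughly 6.8 units apart; after: 8.7. That's 1.9 units further apart.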